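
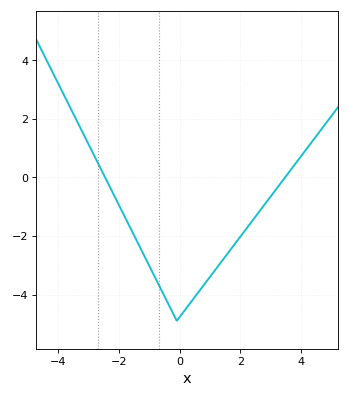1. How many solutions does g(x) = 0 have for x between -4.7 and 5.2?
2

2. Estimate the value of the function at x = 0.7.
-3.8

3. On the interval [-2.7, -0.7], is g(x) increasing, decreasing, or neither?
decreasing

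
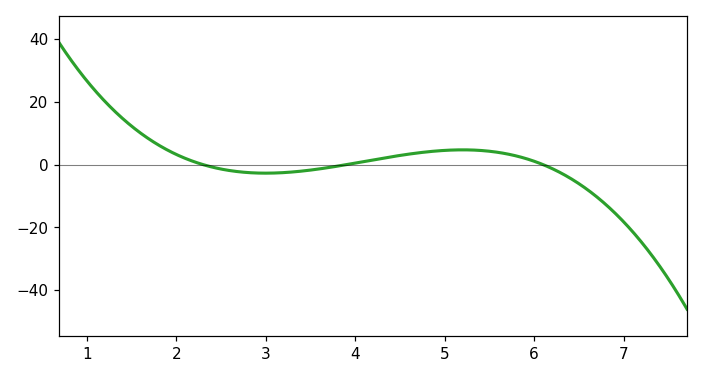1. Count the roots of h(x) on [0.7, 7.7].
3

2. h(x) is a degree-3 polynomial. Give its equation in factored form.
y = -1.39(x - 2.3)(x - 3.9)(x - 6.1)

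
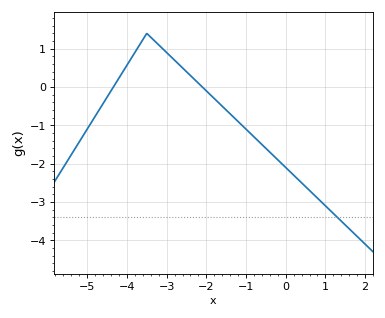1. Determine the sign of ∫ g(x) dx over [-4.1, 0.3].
negative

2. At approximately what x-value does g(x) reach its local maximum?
-3.5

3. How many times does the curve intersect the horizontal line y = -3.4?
1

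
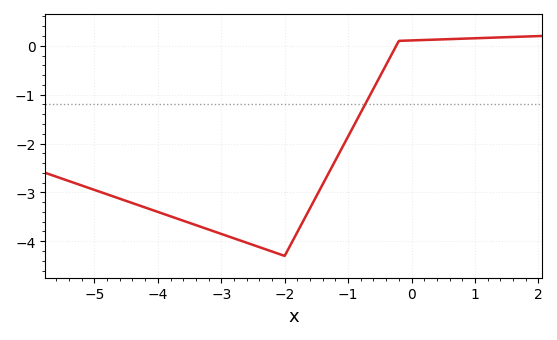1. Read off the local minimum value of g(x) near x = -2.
-4.3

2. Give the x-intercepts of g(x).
-0.2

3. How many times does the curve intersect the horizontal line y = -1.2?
1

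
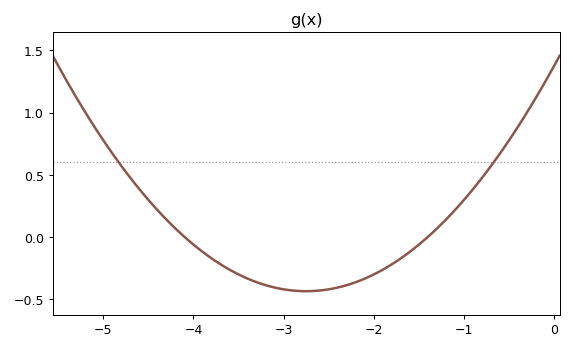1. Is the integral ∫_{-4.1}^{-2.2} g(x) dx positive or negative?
negative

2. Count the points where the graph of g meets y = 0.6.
2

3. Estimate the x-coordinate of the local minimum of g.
-2.7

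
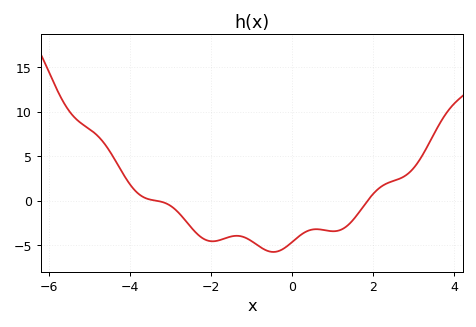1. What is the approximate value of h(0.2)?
-4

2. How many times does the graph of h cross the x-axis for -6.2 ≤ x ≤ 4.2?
2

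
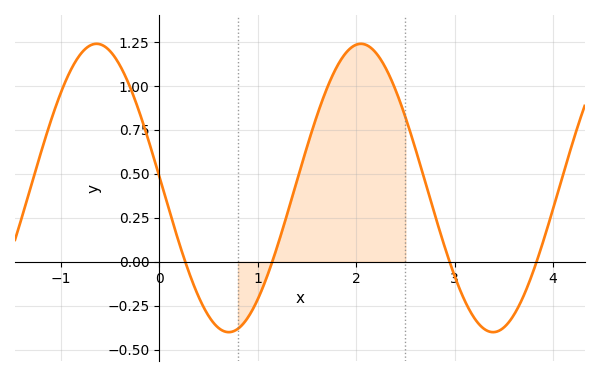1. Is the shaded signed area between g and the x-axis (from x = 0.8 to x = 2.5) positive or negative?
positive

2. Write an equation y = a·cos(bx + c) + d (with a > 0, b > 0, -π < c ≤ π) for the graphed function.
y = 0.82cos(2.3x + 1.5) + 0.42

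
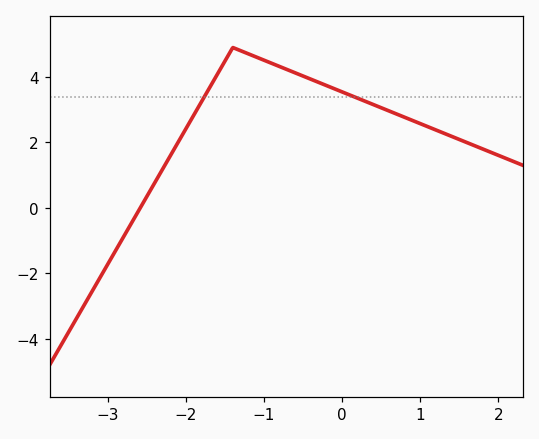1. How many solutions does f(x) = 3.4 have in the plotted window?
2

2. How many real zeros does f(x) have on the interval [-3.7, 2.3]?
1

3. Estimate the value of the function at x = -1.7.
3.6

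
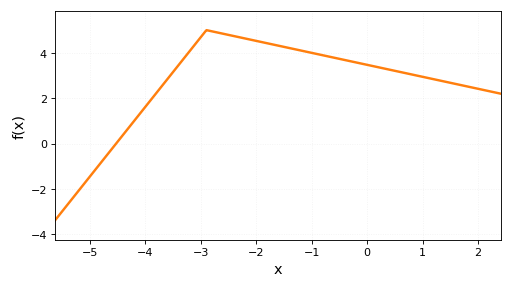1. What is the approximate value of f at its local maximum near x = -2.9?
5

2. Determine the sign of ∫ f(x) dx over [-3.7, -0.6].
positive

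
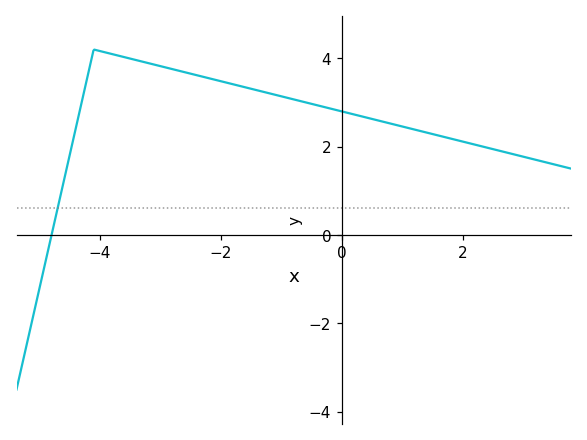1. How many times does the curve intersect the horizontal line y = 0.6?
1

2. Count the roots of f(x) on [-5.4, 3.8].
1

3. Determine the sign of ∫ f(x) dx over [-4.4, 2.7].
positive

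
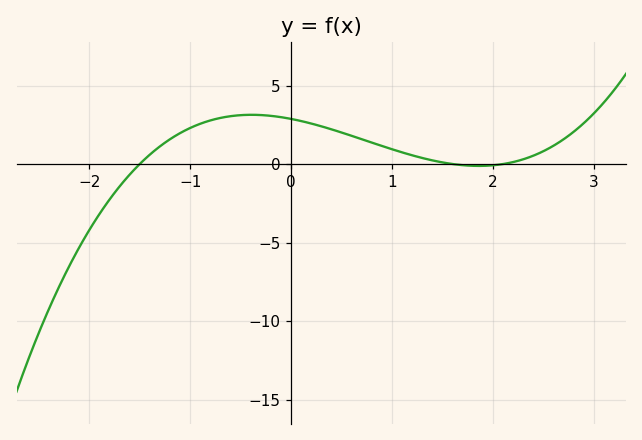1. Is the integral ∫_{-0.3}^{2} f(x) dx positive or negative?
positive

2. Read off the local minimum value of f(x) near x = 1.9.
0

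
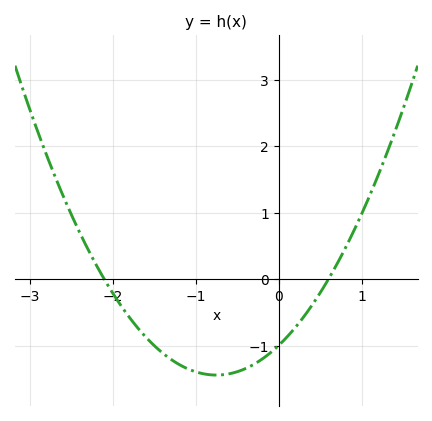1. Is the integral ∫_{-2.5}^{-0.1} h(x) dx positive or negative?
negative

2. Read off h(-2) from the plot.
-0.2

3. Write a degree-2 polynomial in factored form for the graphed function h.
y = 0.79(x + 2.1)(x - 0.6)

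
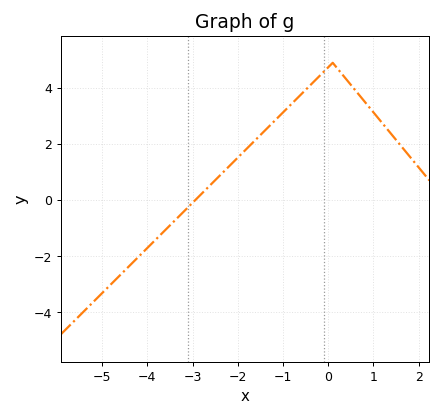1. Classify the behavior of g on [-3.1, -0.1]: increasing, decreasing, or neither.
increasing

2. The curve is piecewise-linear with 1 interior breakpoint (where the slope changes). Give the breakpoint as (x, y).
(0.1, 4.9)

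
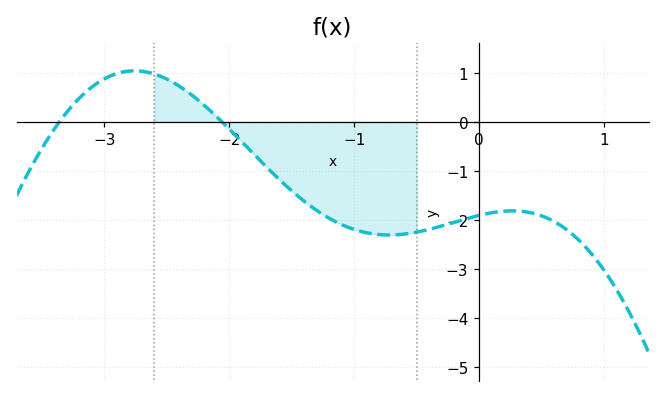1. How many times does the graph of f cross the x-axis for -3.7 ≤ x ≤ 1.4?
2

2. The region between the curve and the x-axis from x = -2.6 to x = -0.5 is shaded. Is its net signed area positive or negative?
negative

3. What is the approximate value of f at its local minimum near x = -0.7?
-2.31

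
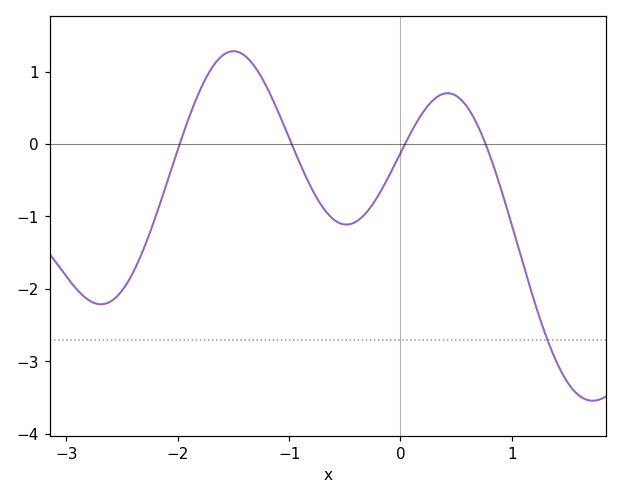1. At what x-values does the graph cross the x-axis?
-2, -1, 0, 0.8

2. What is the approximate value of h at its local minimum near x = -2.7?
-2.2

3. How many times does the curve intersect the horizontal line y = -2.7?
1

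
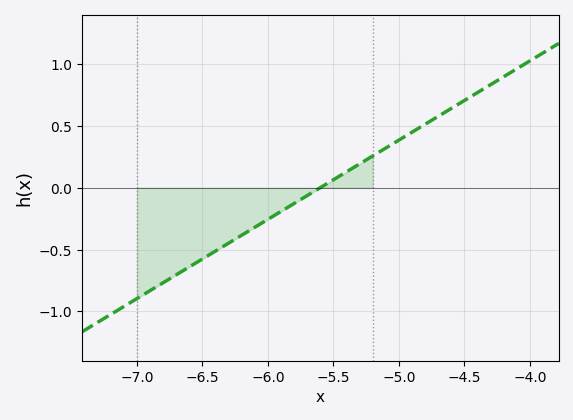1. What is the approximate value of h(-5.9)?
-0.2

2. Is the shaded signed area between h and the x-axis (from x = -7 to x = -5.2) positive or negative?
negative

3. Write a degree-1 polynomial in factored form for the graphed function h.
y = 0.64(x + 5.6)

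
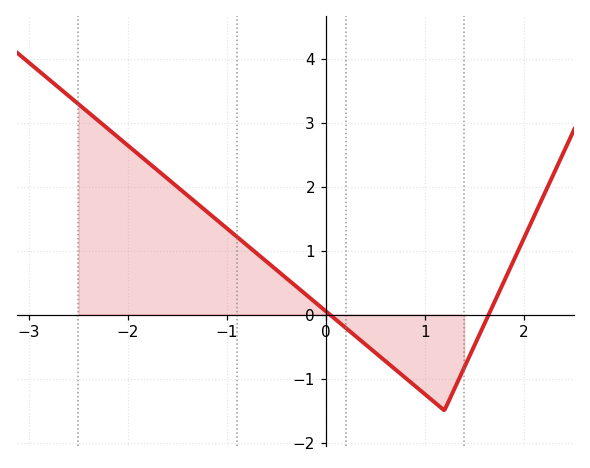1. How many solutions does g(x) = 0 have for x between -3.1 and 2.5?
2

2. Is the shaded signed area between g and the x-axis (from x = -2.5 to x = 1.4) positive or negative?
positive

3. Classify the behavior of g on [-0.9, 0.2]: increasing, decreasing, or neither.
decreasing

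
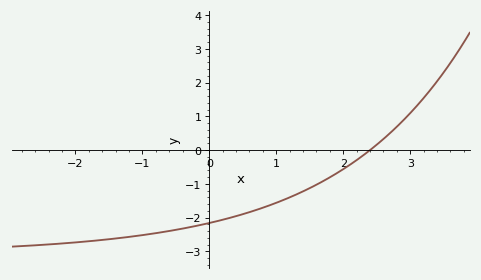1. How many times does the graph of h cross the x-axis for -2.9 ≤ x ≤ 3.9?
1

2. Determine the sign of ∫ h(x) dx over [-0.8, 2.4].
negative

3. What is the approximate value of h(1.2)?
-1.4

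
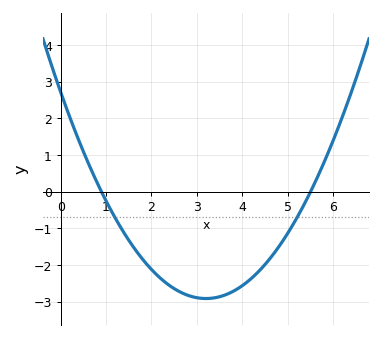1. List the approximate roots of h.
0.9, 5.5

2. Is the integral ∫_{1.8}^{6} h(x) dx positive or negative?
negative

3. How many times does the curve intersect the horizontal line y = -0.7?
2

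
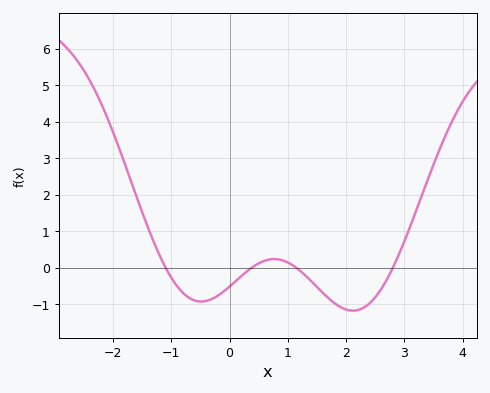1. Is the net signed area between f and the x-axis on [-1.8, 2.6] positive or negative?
negative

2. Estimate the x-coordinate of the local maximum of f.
0.765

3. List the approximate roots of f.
-1.1, 0.382, 1.14, 2.8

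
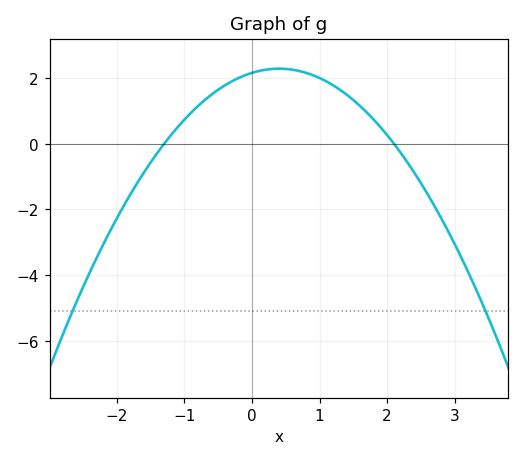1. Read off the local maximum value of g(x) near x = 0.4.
2.28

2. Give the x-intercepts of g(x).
-1.3, 2.1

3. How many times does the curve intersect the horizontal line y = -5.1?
2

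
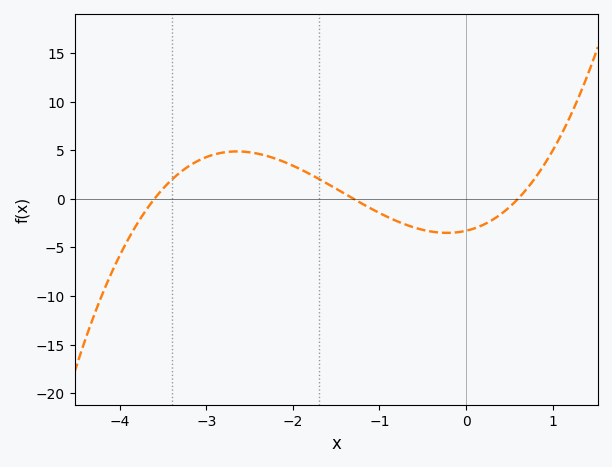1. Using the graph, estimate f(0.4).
-1.5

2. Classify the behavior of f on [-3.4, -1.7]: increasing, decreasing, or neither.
neither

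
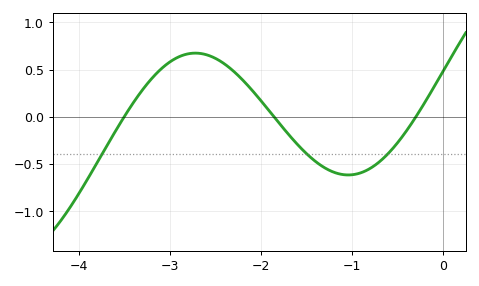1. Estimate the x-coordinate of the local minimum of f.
-1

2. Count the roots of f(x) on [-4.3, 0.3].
3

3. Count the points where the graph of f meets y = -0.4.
3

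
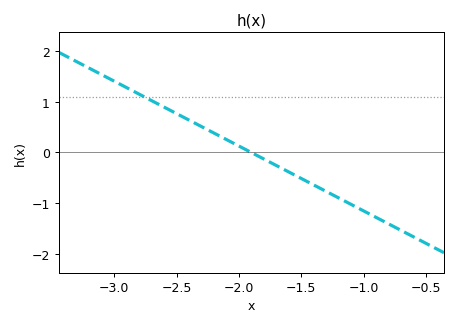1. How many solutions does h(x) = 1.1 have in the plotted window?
1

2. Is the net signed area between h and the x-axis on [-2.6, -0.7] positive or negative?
negative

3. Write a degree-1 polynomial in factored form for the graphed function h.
y = -1.28(x + 1.9)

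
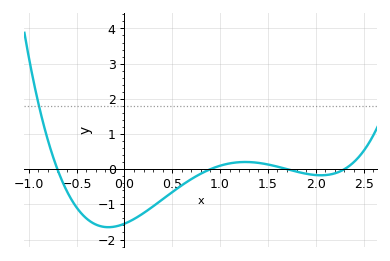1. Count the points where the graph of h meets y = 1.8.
1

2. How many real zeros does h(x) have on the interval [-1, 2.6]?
4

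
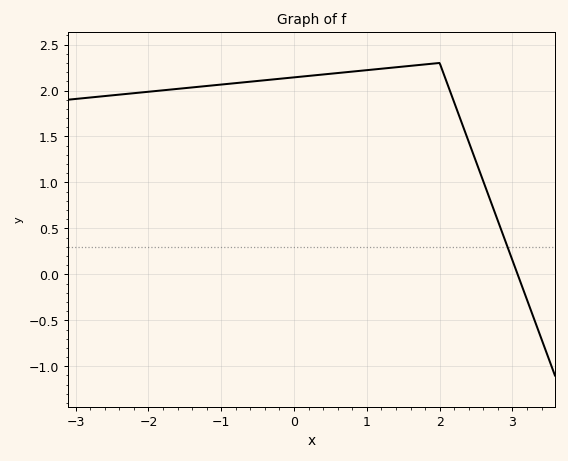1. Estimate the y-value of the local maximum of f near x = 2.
2.3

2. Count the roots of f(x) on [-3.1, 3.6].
1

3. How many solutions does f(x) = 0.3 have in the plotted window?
1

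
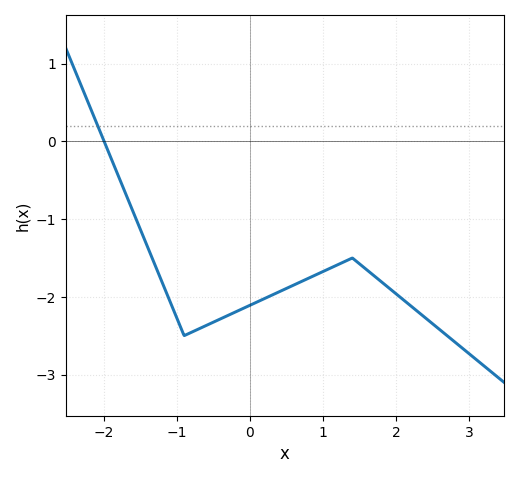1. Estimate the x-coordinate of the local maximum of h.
1.4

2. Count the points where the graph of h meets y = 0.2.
1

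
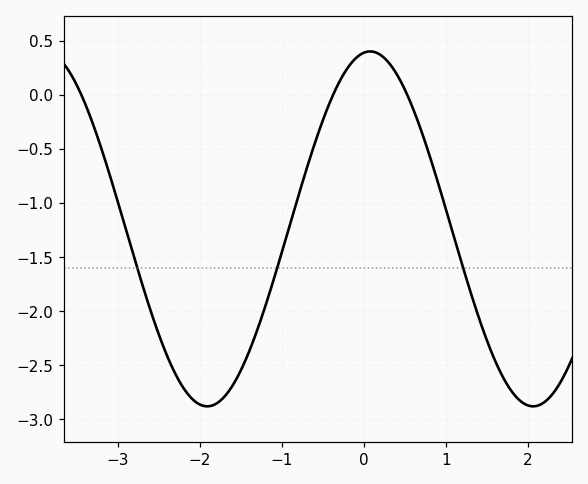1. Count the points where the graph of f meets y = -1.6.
3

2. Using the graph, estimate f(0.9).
-0.8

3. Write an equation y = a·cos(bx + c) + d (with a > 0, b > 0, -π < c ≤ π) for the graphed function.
y = 1.64cos(1.6x - 0.12) - 1.24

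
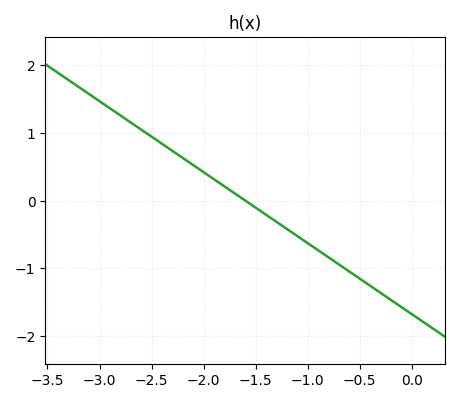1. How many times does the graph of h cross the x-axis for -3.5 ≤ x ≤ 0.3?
1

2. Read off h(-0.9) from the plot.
-0.7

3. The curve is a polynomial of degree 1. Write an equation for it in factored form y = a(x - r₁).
y = -1.05(x + 1.6)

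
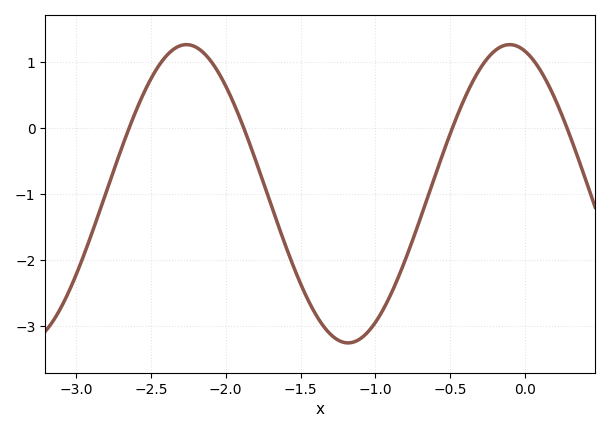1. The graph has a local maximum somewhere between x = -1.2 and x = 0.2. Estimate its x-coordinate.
-0.1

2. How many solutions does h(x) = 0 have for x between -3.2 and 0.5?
4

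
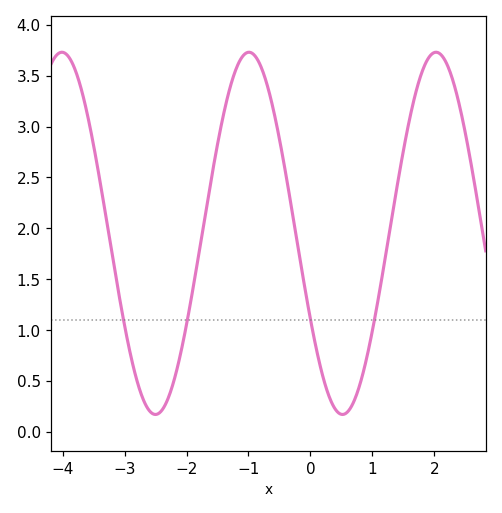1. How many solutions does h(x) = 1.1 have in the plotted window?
4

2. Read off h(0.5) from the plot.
0.171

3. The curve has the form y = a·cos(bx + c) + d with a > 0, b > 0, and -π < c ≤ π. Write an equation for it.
y = 1.78cos(2.08x + 2.06) + 1.95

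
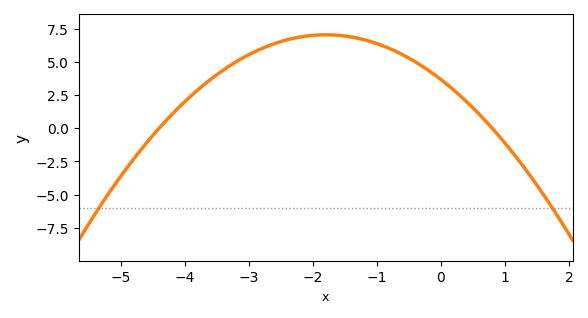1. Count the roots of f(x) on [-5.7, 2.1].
2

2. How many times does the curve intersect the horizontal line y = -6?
2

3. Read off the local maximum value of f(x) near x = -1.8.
7.03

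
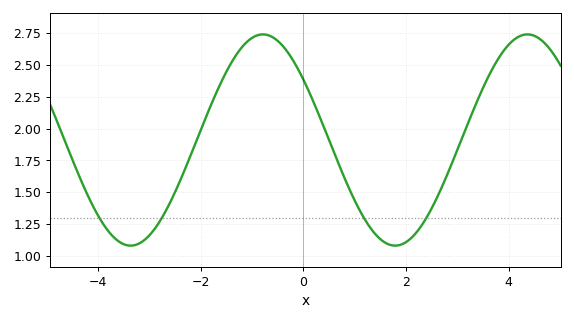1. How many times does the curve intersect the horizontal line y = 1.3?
4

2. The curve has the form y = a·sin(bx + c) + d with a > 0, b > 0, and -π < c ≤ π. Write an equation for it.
y = 0.83sin(1.2x + 2.5) + 1.91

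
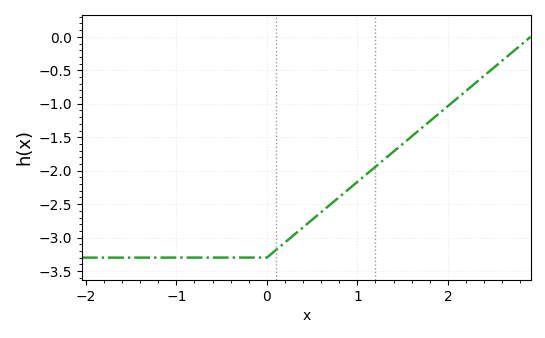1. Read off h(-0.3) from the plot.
-3.3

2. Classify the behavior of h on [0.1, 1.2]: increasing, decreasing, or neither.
increasing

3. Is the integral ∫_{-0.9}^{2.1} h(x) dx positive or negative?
negative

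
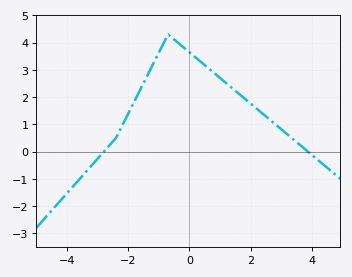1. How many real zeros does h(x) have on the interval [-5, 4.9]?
2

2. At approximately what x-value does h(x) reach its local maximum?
-0.697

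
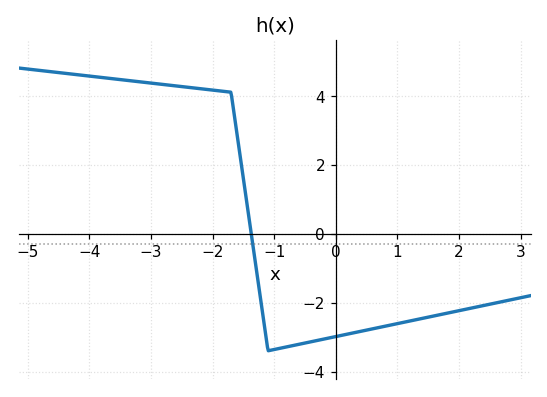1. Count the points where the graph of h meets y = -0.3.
1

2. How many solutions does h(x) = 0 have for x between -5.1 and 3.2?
1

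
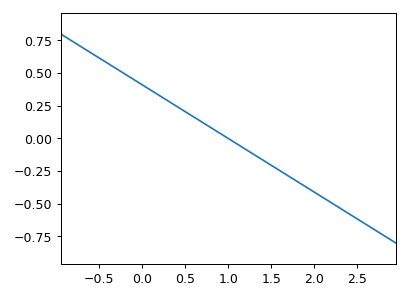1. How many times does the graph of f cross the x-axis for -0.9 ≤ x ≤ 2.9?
1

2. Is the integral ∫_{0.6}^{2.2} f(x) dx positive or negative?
negative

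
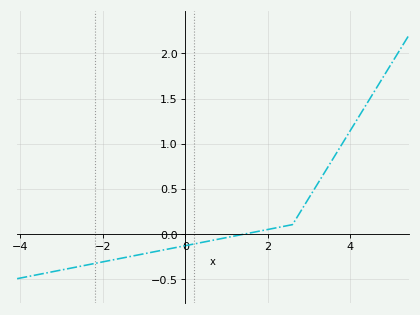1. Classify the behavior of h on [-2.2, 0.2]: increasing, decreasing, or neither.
increasing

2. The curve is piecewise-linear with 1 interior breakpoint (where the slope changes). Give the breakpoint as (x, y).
(2.6, 0.1)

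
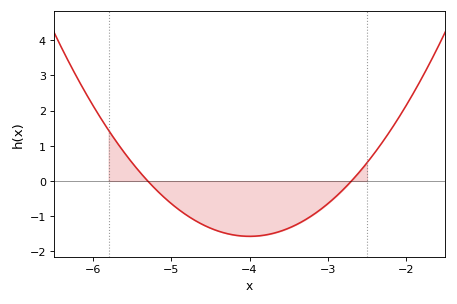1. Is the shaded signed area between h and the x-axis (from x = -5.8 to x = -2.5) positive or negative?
negative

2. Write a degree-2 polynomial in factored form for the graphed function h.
y = 0.93(x + 5.3)(x + 2.7)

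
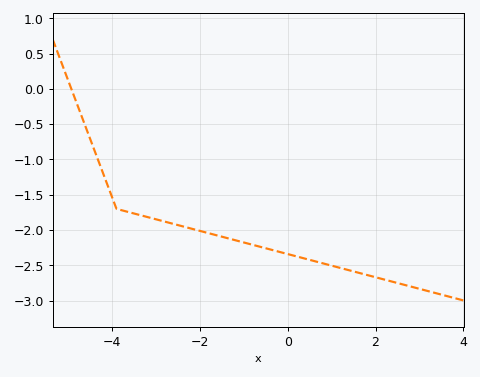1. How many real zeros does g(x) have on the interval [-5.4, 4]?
1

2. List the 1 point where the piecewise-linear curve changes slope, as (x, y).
(-3.9, -1.7)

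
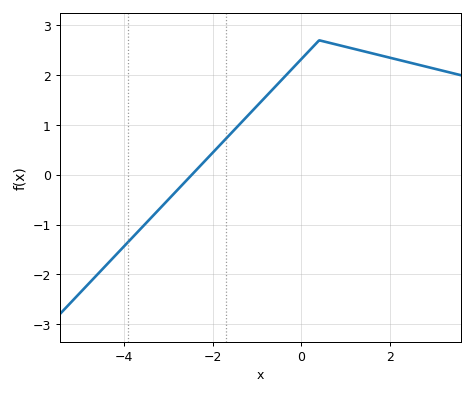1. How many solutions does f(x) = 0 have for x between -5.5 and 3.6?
1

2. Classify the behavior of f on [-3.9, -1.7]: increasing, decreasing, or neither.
increasing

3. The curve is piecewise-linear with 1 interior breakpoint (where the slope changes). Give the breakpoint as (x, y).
(0.4, 2.7)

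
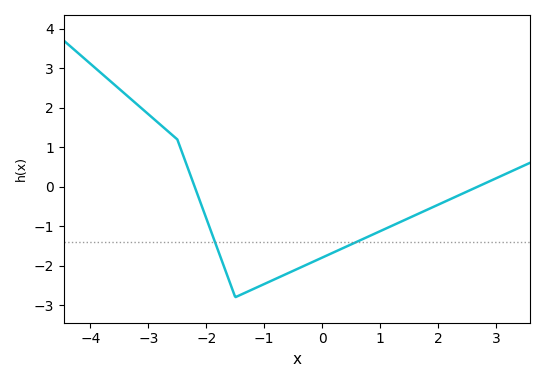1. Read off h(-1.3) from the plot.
-2.7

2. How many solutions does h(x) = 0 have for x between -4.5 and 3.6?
2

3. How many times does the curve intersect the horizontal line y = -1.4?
2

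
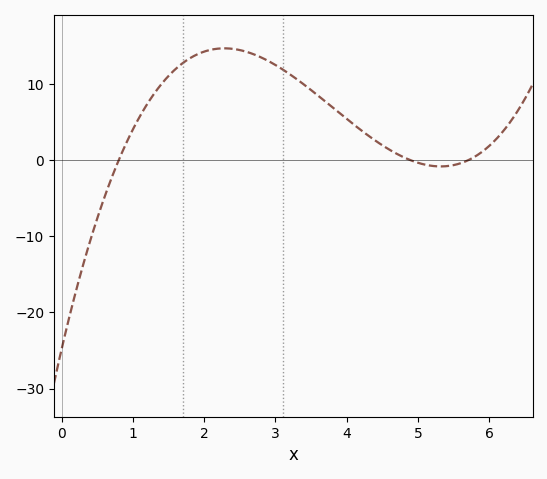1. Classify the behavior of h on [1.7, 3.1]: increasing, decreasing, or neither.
neither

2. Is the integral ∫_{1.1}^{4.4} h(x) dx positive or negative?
positive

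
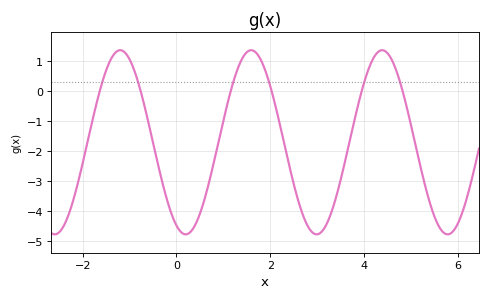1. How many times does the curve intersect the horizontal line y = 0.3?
6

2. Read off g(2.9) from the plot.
-4.72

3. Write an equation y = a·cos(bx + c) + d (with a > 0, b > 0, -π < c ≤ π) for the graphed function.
y = 3.07cos(2.25x + 2.7) - 1.71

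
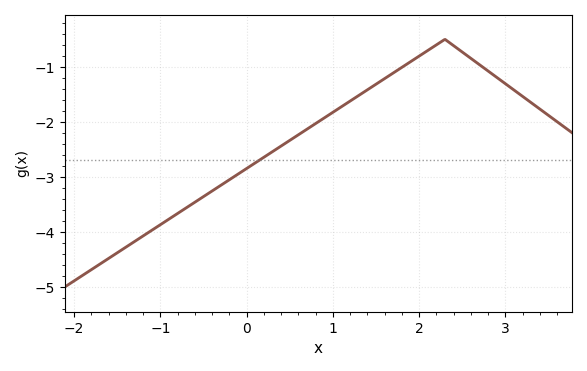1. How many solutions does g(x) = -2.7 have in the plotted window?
1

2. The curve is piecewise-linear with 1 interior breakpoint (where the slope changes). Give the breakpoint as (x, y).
(2.3, -0.5)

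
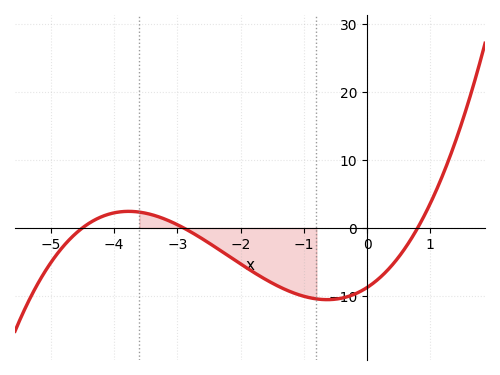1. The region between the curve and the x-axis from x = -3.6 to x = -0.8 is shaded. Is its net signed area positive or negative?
negative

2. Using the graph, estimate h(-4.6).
-1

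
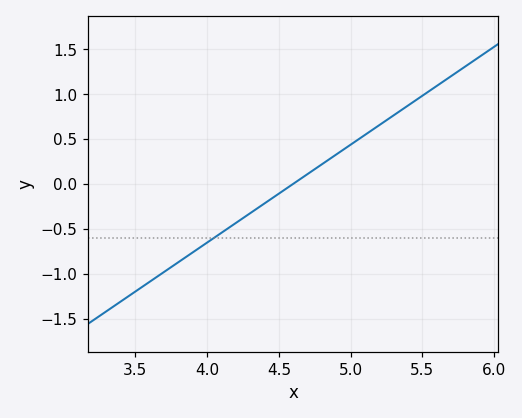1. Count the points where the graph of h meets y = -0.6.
1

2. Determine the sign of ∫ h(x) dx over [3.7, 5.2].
negative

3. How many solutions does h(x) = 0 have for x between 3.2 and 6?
1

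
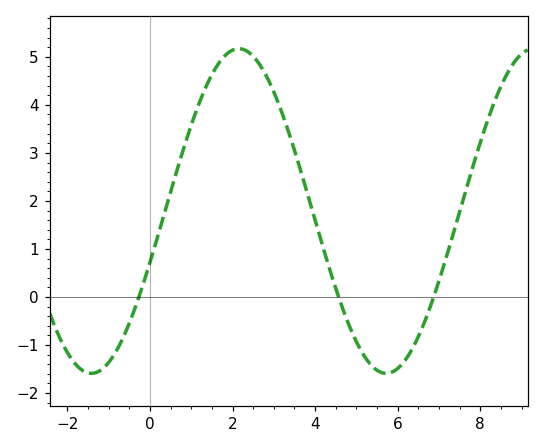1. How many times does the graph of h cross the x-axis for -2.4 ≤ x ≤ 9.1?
3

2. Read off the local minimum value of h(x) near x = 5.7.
-1.59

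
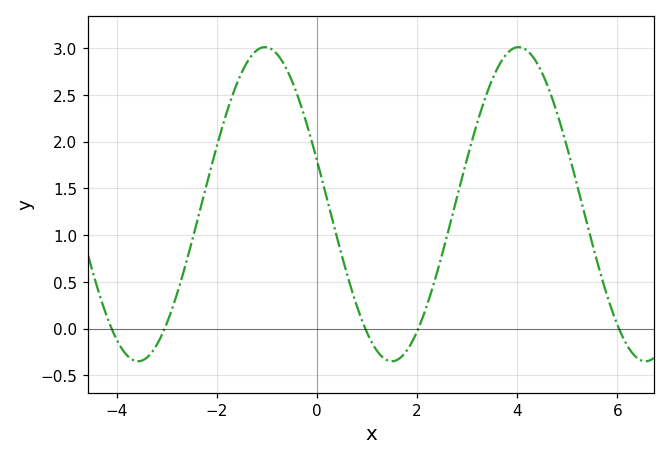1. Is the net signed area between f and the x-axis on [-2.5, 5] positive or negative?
positive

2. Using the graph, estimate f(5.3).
1.3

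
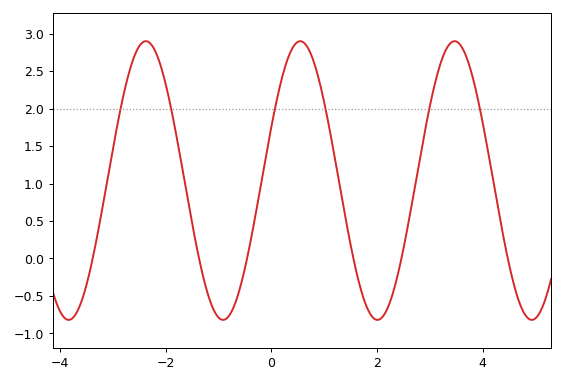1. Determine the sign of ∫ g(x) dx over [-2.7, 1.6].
positive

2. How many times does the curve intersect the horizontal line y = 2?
6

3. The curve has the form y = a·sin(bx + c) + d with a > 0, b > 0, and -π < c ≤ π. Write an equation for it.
y = 1.86sin(2.1x + 0.4) + 1.04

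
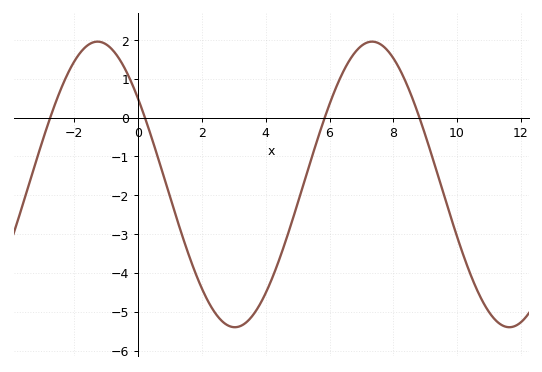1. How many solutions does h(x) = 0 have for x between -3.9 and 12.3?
4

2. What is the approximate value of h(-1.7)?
1.78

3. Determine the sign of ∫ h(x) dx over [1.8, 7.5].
negative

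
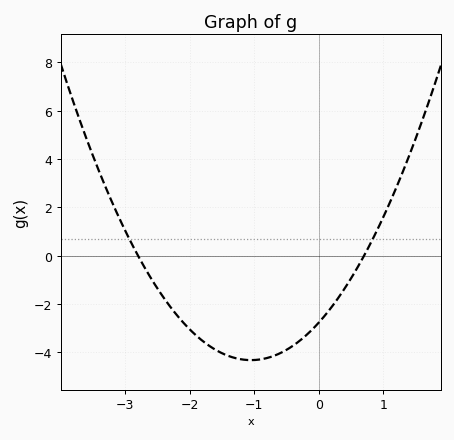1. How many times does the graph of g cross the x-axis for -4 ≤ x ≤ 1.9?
2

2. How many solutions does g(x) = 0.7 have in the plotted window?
2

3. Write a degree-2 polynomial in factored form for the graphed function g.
y = 1.41(x + 2.8)(x - 0.7)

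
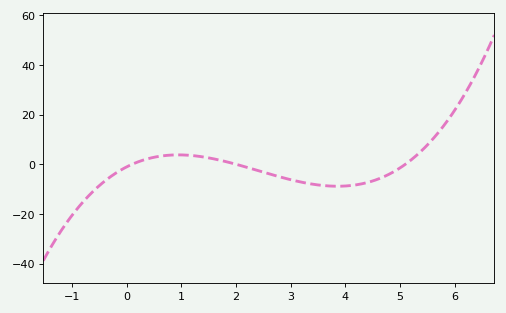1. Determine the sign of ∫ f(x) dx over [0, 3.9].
negative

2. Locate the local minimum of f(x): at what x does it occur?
3.8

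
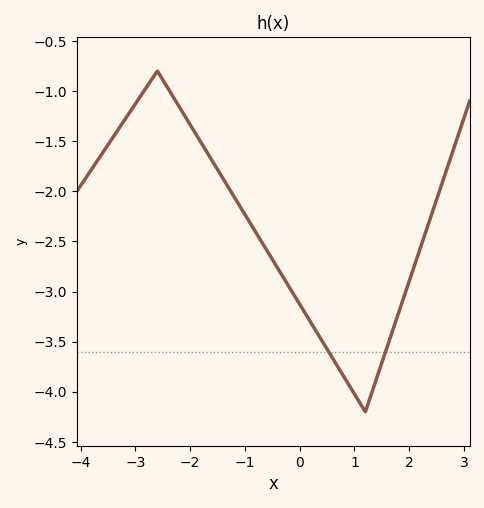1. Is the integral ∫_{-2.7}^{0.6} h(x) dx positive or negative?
negative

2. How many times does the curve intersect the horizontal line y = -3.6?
2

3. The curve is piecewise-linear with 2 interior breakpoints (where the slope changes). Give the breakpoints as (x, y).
(-2.6, -0.8); (1.2, -4.2)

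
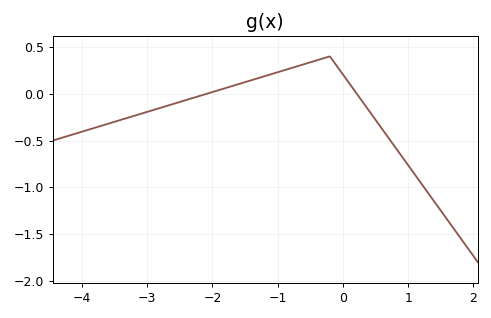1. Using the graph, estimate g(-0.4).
0.35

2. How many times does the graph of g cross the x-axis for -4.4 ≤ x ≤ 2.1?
2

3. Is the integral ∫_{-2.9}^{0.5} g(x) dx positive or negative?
positive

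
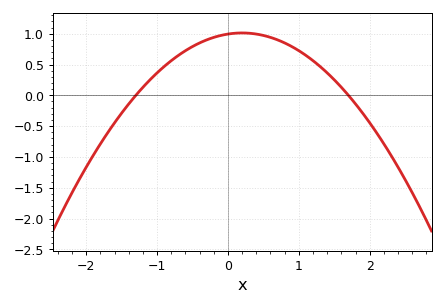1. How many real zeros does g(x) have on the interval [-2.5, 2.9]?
2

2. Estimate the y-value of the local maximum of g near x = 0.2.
1.01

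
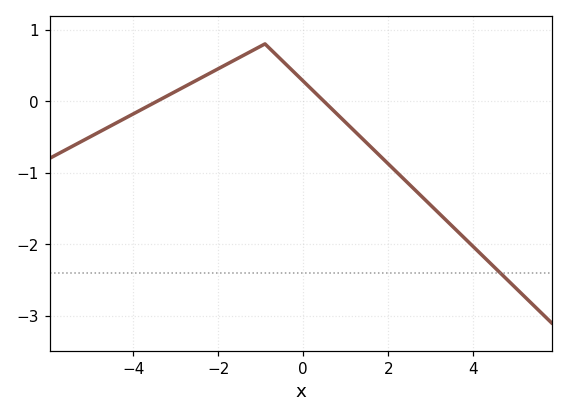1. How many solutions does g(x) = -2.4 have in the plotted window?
1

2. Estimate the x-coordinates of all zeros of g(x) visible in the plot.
-3.43, 0.482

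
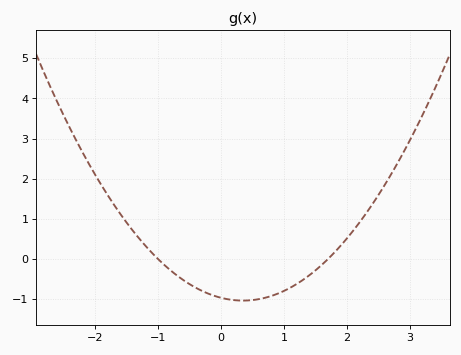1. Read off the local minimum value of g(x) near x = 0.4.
-1.04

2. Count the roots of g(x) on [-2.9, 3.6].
2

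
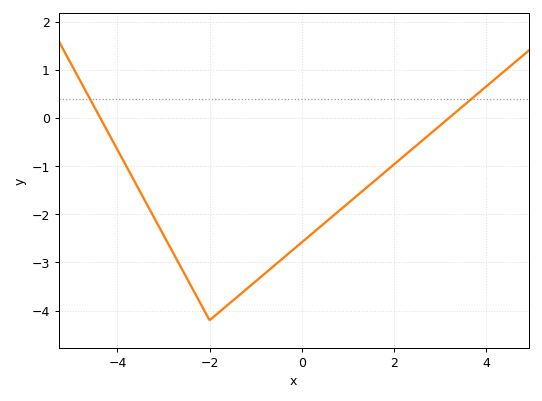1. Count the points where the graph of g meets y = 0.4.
2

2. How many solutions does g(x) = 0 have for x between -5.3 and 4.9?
2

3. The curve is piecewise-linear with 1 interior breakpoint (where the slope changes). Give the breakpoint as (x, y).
(-2, -4.2)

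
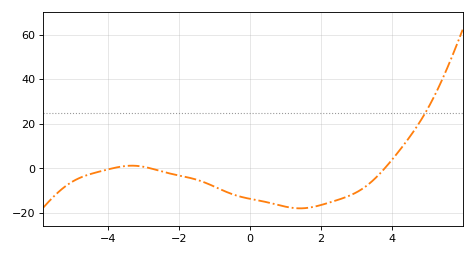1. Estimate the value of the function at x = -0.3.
-12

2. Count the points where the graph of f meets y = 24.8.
1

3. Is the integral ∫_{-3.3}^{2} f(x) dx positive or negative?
negative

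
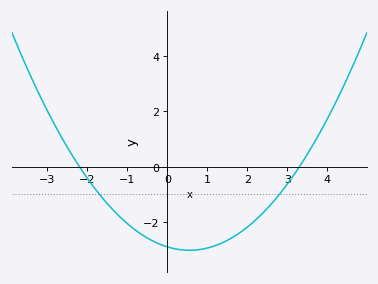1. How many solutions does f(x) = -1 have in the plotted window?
2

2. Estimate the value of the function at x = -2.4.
0.456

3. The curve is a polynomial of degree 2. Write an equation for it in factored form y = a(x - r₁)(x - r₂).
y = 0.4(x + 2.2)(x - 3.3)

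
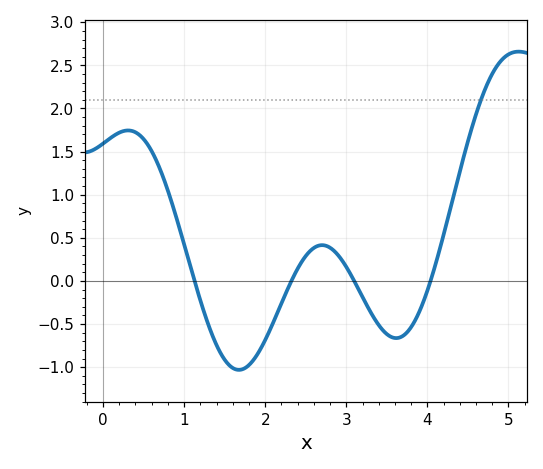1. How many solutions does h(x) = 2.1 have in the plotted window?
1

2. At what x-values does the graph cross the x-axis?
1.1, 2.3, 3.1, 4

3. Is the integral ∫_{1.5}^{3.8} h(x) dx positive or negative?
negative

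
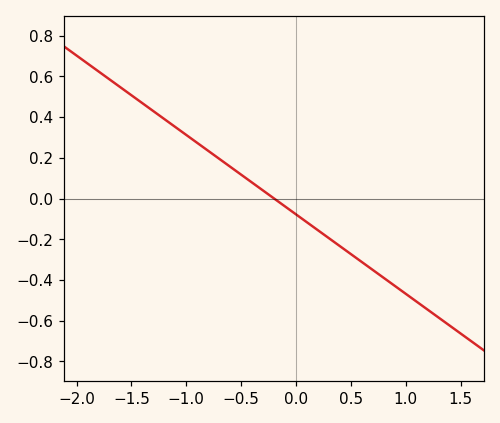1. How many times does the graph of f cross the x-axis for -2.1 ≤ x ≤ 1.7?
1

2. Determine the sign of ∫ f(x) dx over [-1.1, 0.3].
positive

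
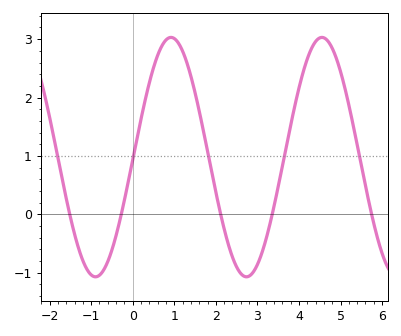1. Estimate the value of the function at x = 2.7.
-1.07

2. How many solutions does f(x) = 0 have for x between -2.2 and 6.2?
5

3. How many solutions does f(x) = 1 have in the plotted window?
5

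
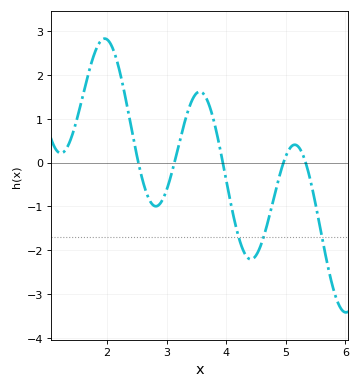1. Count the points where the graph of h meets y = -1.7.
3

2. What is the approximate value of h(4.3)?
-2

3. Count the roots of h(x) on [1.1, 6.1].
5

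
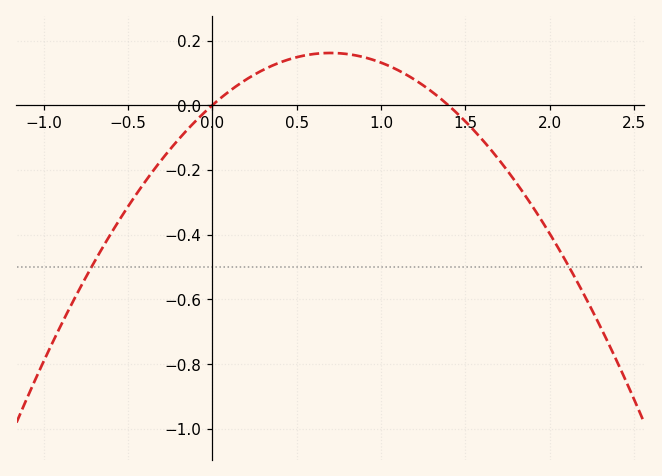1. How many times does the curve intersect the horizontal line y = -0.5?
2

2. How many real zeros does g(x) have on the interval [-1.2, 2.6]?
2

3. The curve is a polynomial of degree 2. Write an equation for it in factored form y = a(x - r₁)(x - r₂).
y = -0.33(x - 0)(x - 1.4)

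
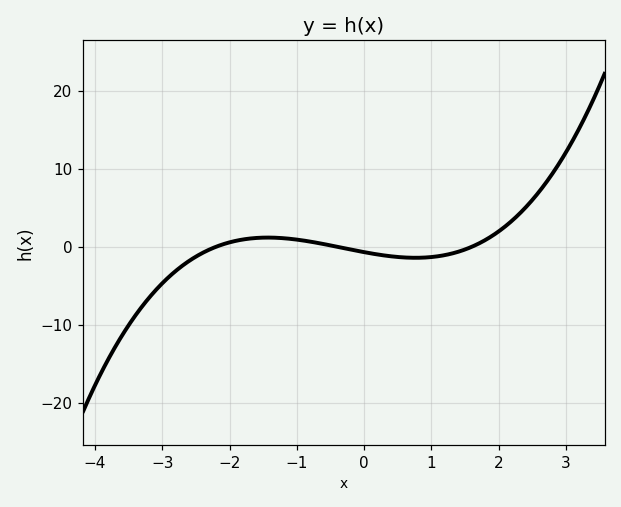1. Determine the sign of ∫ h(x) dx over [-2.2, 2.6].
positive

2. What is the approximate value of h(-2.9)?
-3.86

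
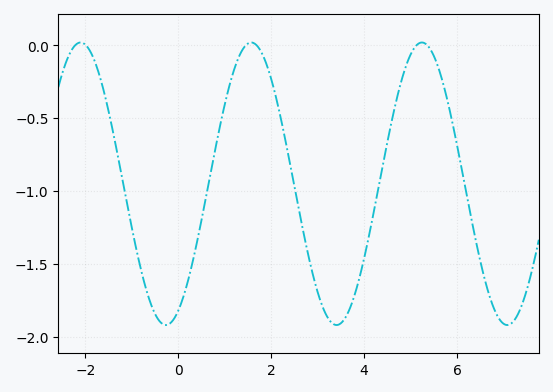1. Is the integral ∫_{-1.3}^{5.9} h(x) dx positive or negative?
negative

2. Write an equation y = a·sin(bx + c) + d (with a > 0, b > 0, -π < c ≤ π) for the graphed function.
y = 0.97sin(1.71x - 1.11) - 0.95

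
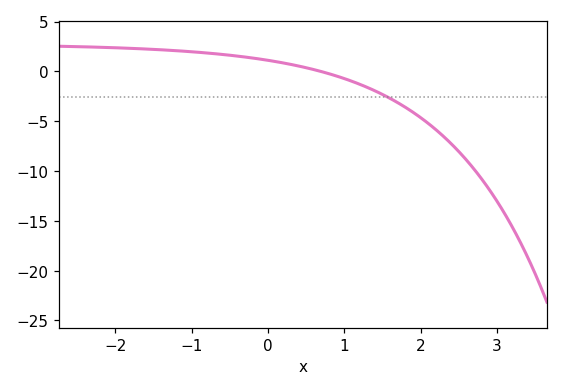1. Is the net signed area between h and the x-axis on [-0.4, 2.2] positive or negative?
negative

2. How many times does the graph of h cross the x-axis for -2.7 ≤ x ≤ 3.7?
1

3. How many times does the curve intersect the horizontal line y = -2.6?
1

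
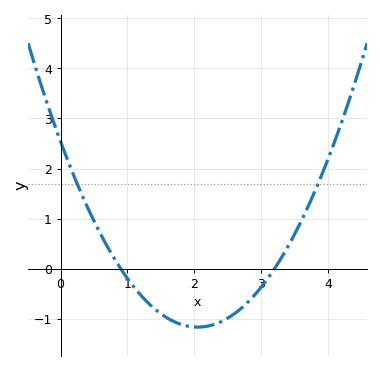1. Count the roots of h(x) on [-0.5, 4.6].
2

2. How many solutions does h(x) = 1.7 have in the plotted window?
2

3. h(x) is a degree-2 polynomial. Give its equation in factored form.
y = 0.88(x - 0.9)(x - 3.2)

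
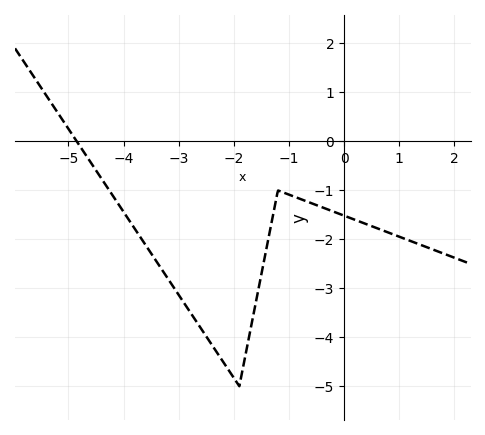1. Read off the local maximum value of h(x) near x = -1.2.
-1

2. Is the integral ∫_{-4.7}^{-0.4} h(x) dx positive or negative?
negative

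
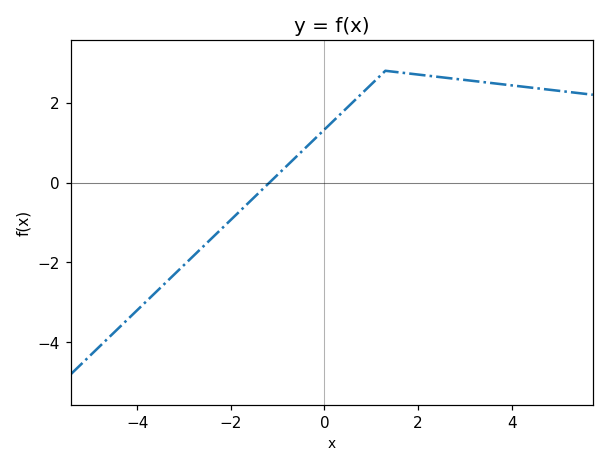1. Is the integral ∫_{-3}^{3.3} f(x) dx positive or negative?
positive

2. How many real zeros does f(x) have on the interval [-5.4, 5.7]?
1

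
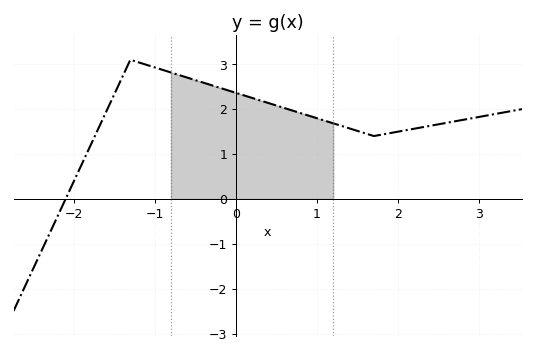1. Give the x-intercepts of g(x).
-2.1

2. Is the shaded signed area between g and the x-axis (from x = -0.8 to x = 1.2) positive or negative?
positive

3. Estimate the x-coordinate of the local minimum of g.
1.7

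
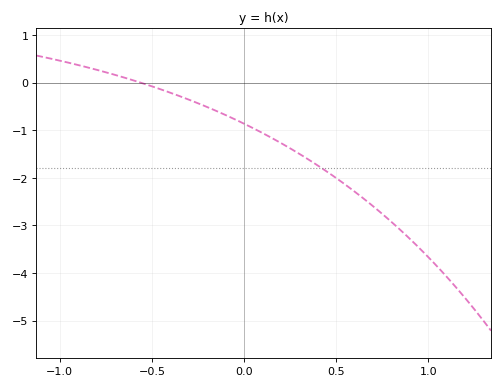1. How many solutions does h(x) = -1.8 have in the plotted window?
1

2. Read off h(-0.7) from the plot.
0.2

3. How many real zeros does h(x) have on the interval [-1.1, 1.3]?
1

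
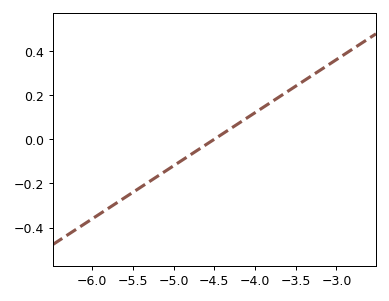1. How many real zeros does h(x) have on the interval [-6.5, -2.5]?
1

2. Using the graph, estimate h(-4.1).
0.1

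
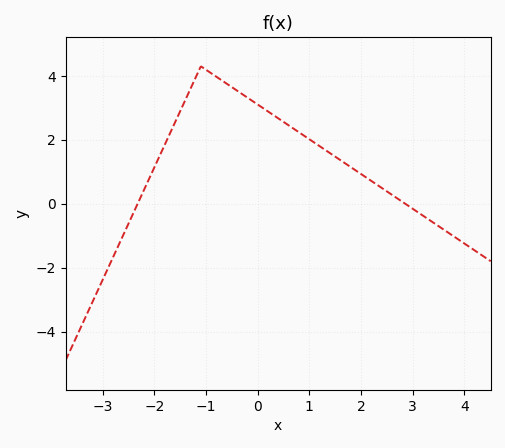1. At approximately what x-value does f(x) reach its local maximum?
-1.1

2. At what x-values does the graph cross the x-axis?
-2.32, 2.86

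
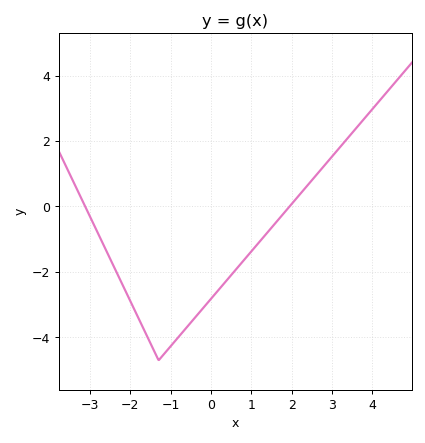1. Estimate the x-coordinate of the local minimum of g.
-1.2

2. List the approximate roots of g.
-3.2, 2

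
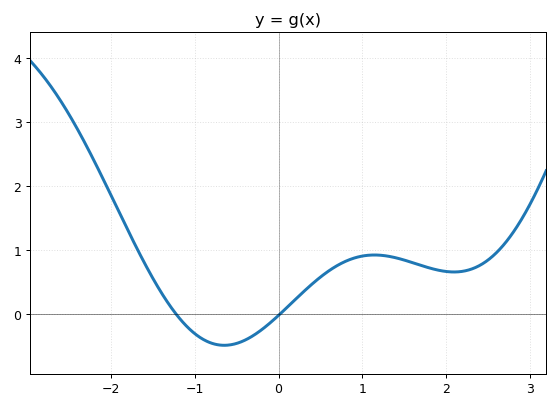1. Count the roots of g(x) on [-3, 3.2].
2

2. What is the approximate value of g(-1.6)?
0.795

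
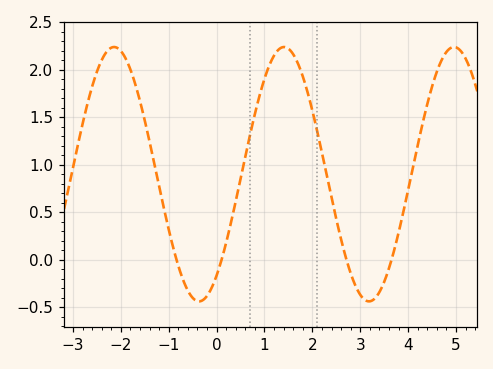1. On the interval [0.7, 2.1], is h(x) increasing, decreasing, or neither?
neither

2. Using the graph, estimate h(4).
0.733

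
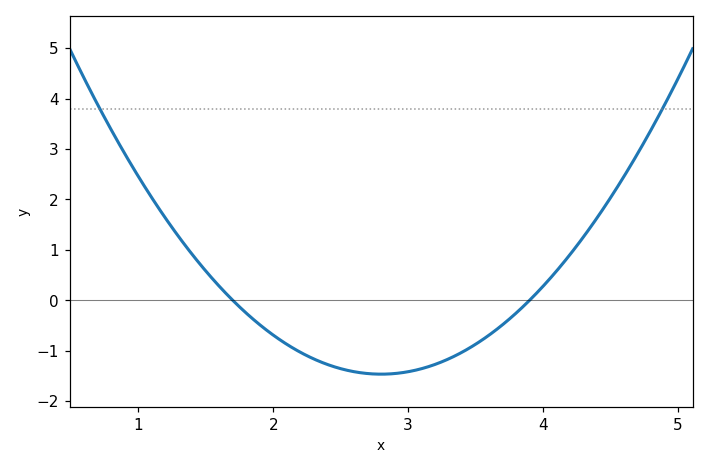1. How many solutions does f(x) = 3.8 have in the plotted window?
2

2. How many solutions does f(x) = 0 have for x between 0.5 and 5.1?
2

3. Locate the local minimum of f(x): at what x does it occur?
2.8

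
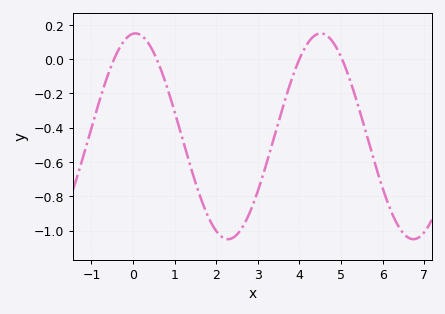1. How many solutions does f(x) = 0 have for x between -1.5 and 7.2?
4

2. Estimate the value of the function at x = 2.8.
-0.9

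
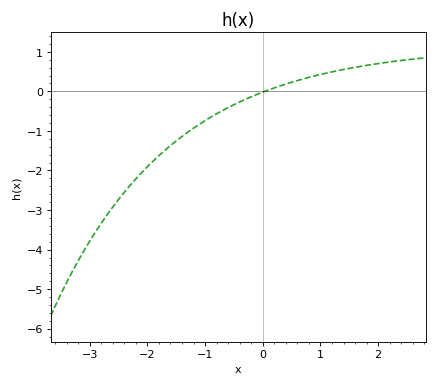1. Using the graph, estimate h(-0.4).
-0.3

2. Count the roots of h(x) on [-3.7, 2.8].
1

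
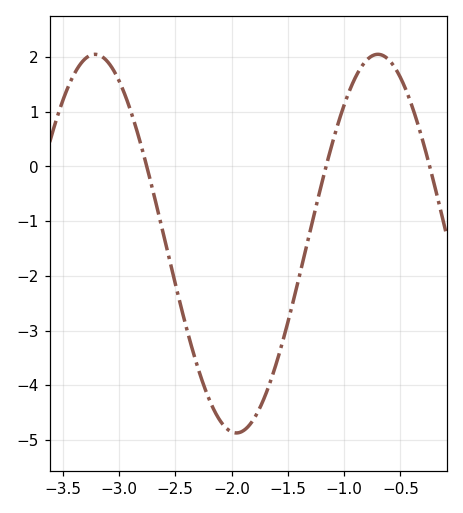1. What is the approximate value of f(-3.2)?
2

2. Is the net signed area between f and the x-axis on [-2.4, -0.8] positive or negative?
negative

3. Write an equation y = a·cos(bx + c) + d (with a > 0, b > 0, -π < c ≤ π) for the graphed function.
y = 3.46cos(2.5x + 1.8) - 1.41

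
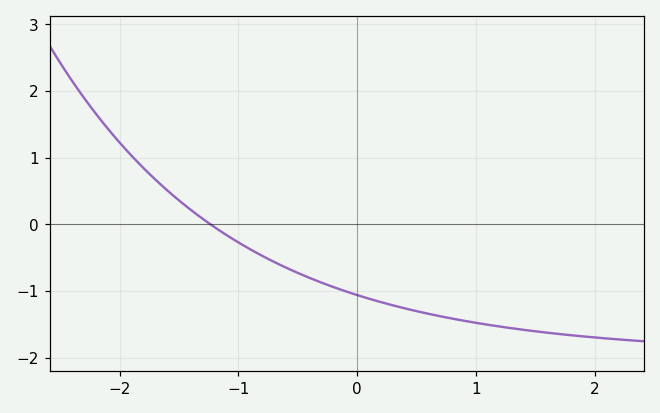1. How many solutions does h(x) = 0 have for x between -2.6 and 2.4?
1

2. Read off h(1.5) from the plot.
-1.6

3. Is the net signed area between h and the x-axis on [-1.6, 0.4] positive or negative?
negative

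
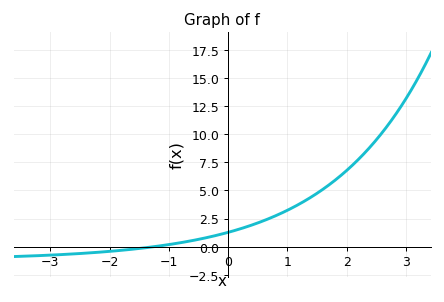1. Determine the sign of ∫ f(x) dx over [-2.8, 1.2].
positive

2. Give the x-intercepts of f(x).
-1.3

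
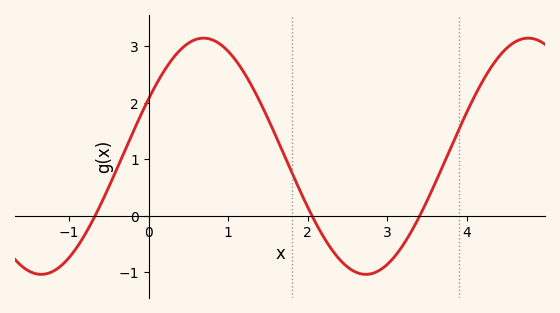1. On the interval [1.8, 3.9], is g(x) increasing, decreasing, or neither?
neither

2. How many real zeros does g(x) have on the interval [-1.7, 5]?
3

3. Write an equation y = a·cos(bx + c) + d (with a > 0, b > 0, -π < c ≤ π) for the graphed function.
y = 2.09cos(1.5x - 1.1) + 1.05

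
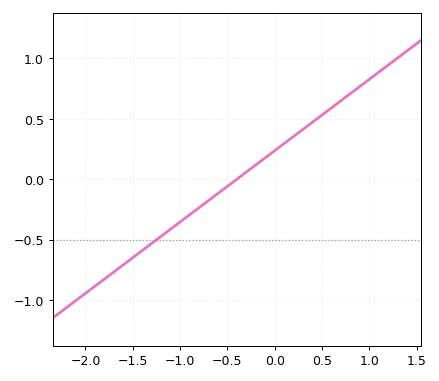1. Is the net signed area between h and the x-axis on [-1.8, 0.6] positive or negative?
negative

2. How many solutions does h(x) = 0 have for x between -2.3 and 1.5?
1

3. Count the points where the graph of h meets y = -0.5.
1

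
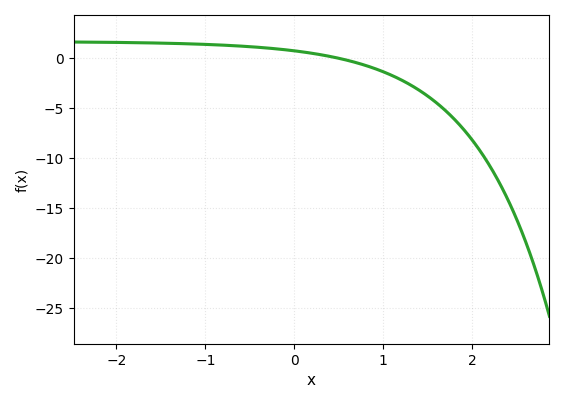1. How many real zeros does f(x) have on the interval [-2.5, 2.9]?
1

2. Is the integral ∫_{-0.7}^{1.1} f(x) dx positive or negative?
positive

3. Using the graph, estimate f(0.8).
-0.69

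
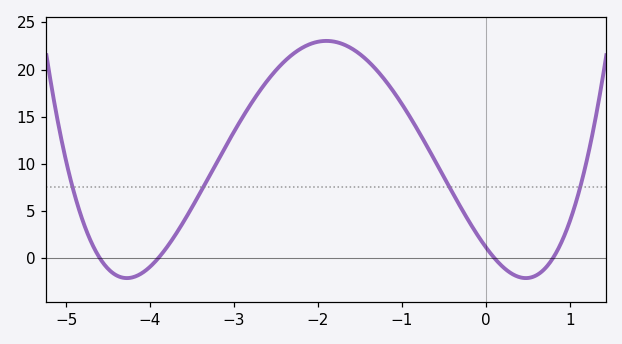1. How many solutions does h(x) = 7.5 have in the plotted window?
4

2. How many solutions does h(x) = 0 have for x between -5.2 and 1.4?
4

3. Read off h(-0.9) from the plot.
14.9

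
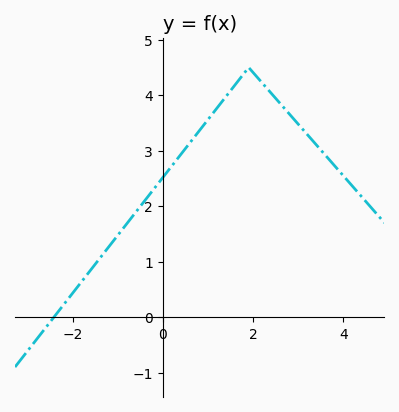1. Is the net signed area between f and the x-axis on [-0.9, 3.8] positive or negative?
positive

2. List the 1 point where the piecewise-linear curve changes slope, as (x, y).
(1.9, 4.5)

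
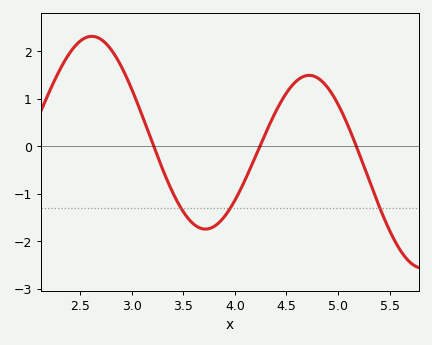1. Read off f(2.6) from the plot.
2.3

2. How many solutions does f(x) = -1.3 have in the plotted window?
3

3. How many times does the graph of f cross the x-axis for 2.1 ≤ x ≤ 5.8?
3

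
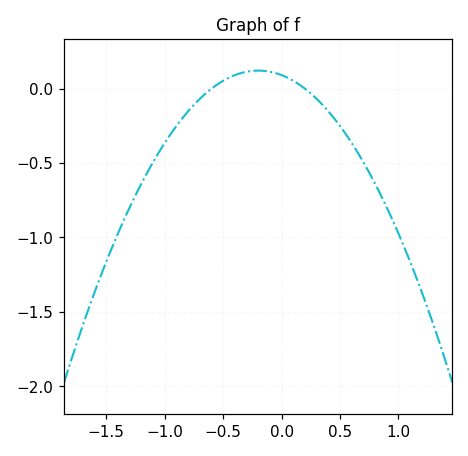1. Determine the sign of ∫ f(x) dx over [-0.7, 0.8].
negative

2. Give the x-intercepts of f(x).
-0.6, 0.2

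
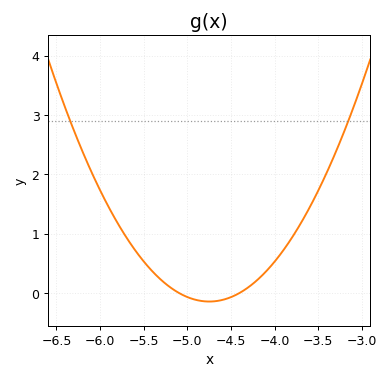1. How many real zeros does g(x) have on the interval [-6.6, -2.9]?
2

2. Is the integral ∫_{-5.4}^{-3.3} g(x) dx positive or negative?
positive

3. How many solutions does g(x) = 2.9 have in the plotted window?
2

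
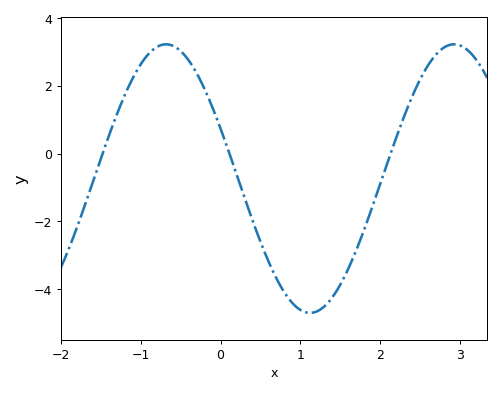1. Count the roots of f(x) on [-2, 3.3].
3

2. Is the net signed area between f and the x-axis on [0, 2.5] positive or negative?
negative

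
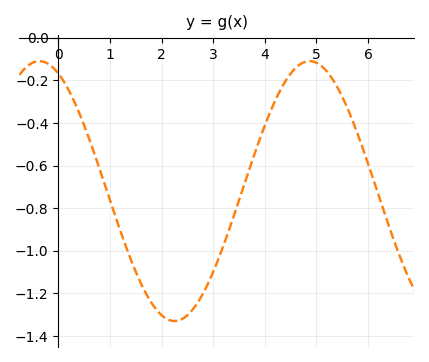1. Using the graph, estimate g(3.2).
-0.98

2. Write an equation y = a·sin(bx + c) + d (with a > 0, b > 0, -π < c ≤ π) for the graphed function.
y = 0.61sin(1.2x + 2) - 0.72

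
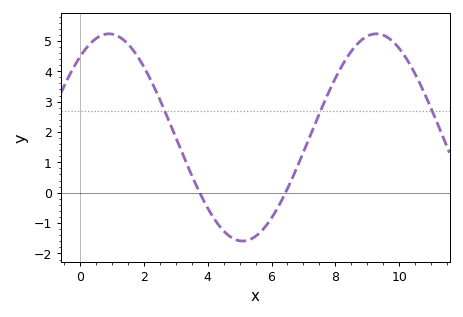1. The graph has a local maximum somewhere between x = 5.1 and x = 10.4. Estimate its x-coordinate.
9.28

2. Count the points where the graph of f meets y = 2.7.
3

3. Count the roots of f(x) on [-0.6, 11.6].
2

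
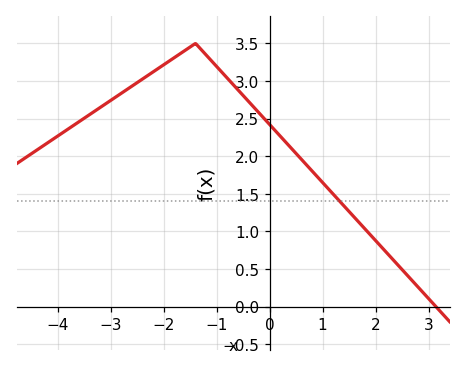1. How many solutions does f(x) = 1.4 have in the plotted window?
1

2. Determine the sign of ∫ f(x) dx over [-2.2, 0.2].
positive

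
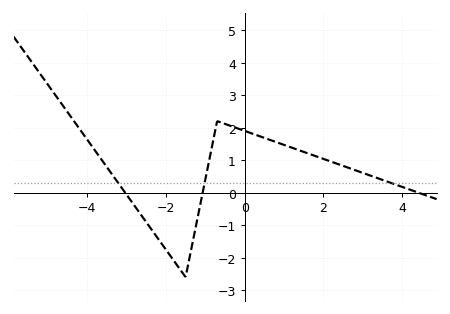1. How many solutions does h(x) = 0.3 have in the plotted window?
3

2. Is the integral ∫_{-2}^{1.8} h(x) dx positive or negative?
positive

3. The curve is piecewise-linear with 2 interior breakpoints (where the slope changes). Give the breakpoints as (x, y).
(-1.5, -2.6); (-0.7, 2.2)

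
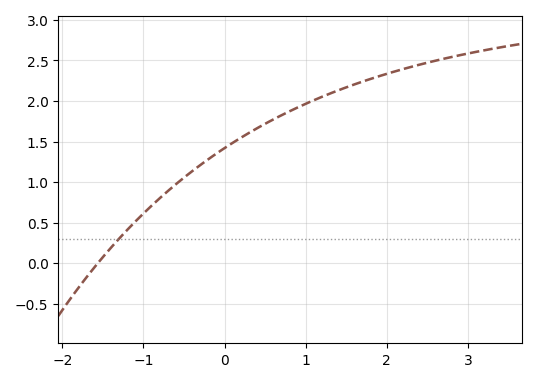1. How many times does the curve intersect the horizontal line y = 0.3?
1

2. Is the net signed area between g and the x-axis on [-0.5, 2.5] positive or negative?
positive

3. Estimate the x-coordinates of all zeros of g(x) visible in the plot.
-1.6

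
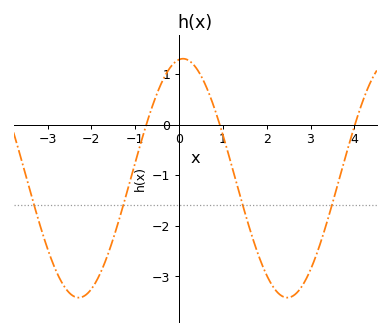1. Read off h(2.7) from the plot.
-3.3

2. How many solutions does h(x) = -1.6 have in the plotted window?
4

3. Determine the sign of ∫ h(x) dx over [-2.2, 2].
negative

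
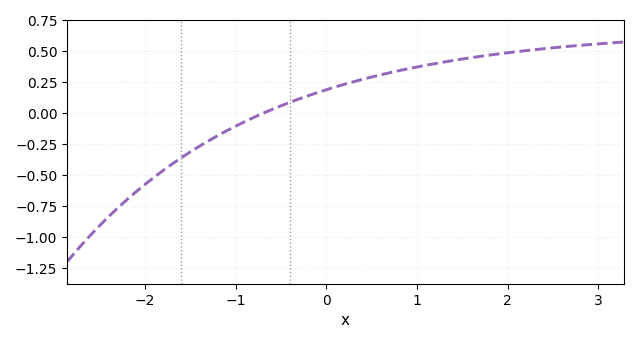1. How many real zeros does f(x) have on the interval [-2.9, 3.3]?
1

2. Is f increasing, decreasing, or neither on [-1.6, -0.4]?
increasing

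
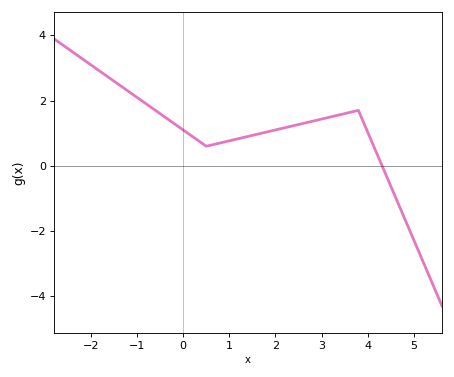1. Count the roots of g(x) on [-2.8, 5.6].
1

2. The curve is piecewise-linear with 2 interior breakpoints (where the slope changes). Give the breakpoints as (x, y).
(0.5, 0.6); (3.8, 1.7)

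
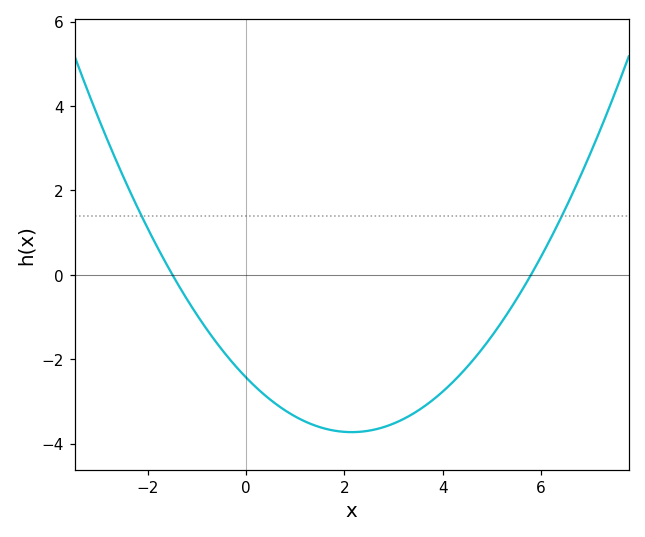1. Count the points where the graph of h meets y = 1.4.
2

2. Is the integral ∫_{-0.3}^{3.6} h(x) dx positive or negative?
negative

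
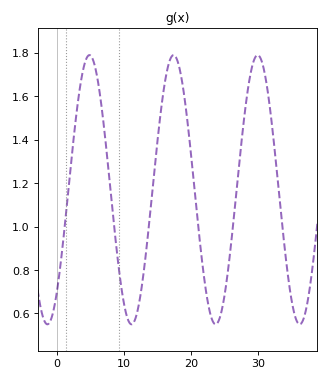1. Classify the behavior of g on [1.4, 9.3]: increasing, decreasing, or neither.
neither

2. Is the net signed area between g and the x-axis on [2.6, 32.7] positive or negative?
positive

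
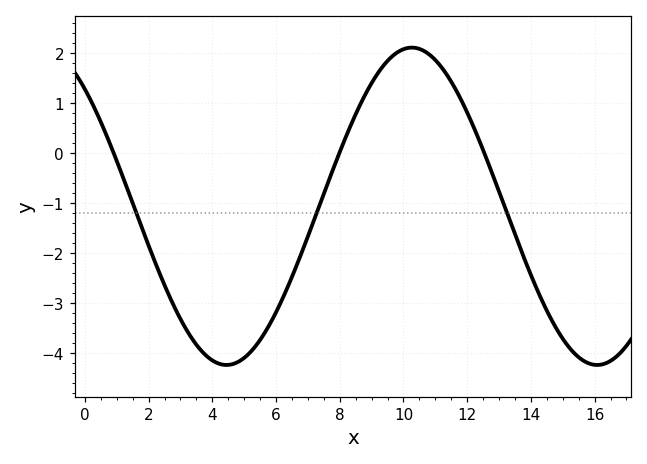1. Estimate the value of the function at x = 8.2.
0.3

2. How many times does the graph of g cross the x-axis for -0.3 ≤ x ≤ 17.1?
3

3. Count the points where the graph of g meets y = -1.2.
3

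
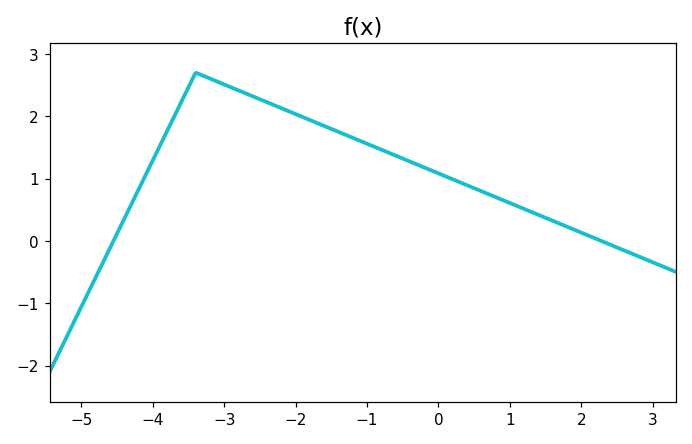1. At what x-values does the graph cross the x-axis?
-4.6, 2.2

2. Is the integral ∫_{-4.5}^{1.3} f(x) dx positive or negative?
positive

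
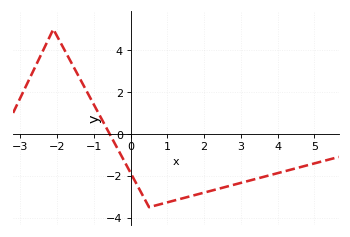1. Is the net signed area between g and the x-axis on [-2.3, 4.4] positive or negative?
negative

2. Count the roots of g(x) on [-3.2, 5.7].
1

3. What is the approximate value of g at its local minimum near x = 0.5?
-3.4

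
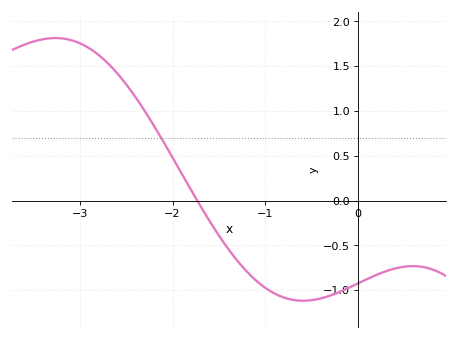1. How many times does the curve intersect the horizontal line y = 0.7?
1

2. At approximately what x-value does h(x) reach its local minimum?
-0.6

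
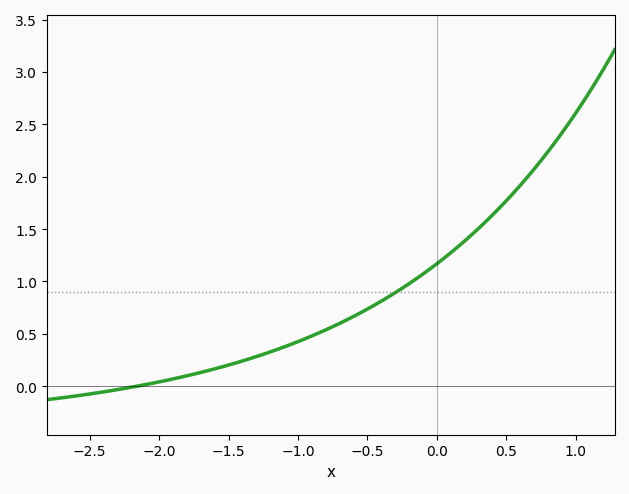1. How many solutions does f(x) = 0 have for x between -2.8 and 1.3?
1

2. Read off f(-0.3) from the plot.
0.893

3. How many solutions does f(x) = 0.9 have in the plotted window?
1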